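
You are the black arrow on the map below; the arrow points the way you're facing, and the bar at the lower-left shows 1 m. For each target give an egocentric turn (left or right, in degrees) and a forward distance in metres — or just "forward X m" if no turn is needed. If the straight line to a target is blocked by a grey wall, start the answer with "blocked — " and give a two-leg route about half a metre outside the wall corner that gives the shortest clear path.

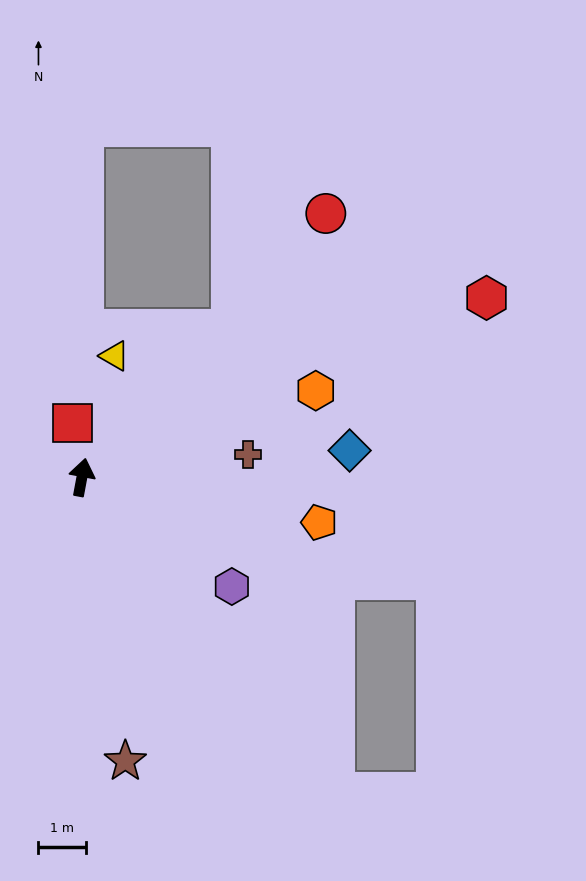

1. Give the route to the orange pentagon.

turn right 90°, forward 5.1 m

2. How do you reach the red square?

turn left 20°, forward 1.2 m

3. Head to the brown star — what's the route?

turn right 161°, forward 6.1 m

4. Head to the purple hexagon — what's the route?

turn right 116°, forward 3.9 m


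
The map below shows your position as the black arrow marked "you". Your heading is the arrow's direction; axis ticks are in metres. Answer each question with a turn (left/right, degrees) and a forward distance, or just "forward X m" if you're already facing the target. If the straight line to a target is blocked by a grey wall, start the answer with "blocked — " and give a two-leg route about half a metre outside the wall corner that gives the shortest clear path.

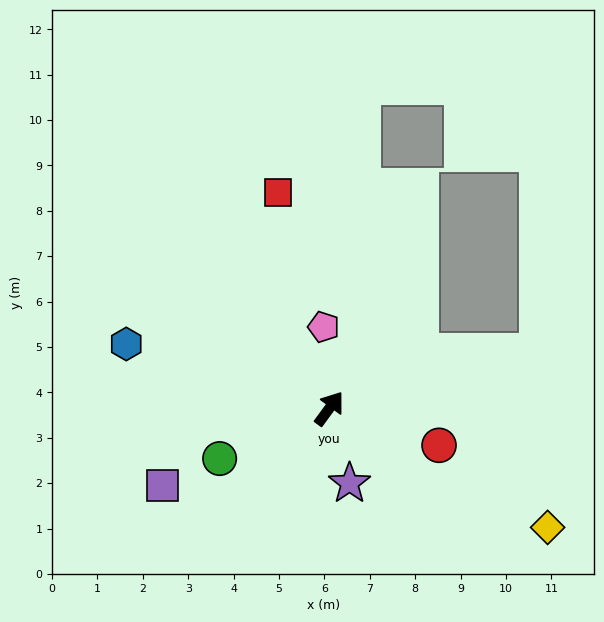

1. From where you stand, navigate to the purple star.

turn right 129°, forward 1.7 m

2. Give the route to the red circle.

turn right 72°, forward 2.6 m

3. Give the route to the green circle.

turn left 151°, forward 2.7 m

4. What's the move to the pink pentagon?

turn left 40°, forward 1.8 m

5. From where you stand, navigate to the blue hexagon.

turn left 109°, forward 4.7 m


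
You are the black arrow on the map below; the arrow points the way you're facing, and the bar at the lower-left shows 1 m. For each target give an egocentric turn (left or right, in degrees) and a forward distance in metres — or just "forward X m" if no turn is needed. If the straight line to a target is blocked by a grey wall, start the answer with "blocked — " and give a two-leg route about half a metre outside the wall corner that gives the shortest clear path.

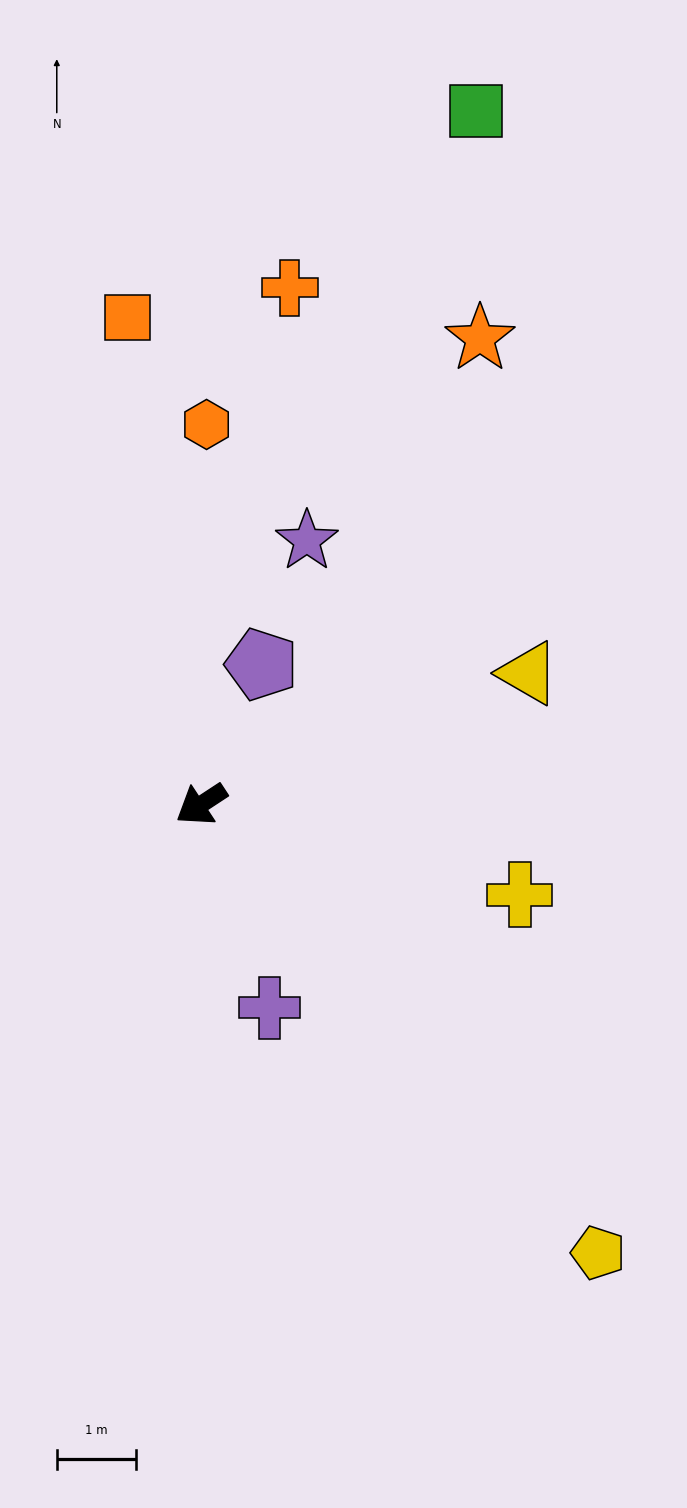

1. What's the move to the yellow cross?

turn left 131°, forward 4.2 m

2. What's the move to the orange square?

turn right 115°, forward 6.2 m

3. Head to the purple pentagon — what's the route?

turn right 147°, forward 1.9 m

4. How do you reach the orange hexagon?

turn right 124°, forward 4.8 m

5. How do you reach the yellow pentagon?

turn left 98°, forward 7.6 m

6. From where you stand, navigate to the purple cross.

turn left 75°, forward 2.7 m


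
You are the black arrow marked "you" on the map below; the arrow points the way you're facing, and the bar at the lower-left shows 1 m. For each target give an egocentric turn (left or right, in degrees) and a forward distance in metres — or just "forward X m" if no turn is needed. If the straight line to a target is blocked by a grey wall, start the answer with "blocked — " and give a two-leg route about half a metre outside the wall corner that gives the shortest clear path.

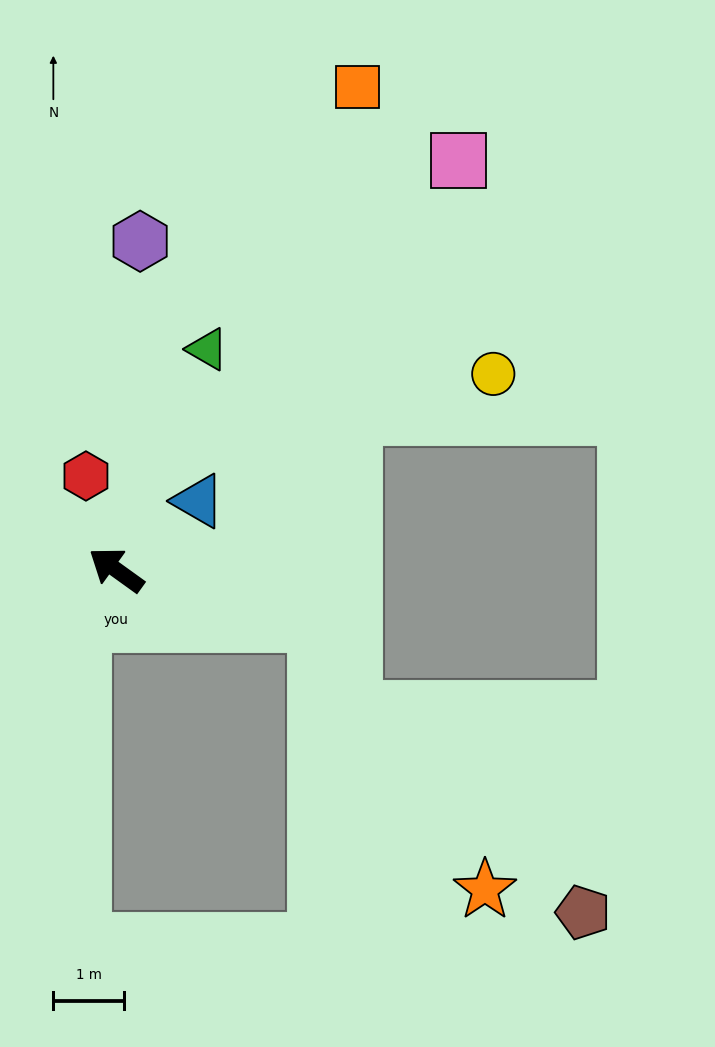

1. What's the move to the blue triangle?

turn right 104°, forward 1.5 m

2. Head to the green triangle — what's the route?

turn right 77°, forward 3.4 m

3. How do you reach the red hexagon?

turn right 36°, forward 1.4 m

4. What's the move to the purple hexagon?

turn right 58°, forward 4.7 m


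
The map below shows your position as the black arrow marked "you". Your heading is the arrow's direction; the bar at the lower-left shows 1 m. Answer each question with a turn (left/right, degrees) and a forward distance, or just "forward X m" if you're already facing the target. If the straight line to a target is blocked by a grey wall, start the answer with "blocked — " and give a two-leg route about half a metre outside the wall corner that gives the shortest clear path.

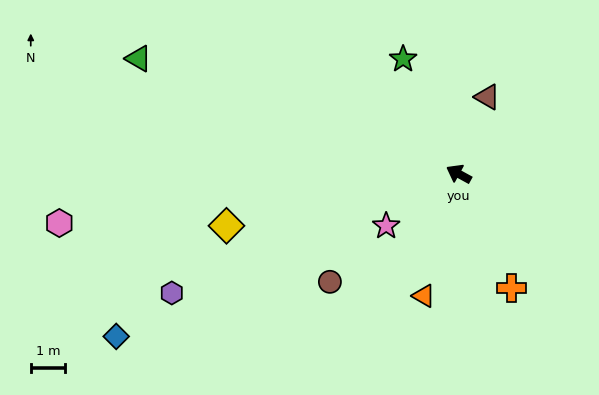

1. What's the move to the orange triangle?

turn left 103°, forward 3.7 m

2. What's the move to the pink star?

turn left 64°, forward 2.6 m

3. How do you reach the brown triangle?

turn right 82°, forward 2.4 m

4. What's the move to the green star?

turn right 36°, forward 3.7 m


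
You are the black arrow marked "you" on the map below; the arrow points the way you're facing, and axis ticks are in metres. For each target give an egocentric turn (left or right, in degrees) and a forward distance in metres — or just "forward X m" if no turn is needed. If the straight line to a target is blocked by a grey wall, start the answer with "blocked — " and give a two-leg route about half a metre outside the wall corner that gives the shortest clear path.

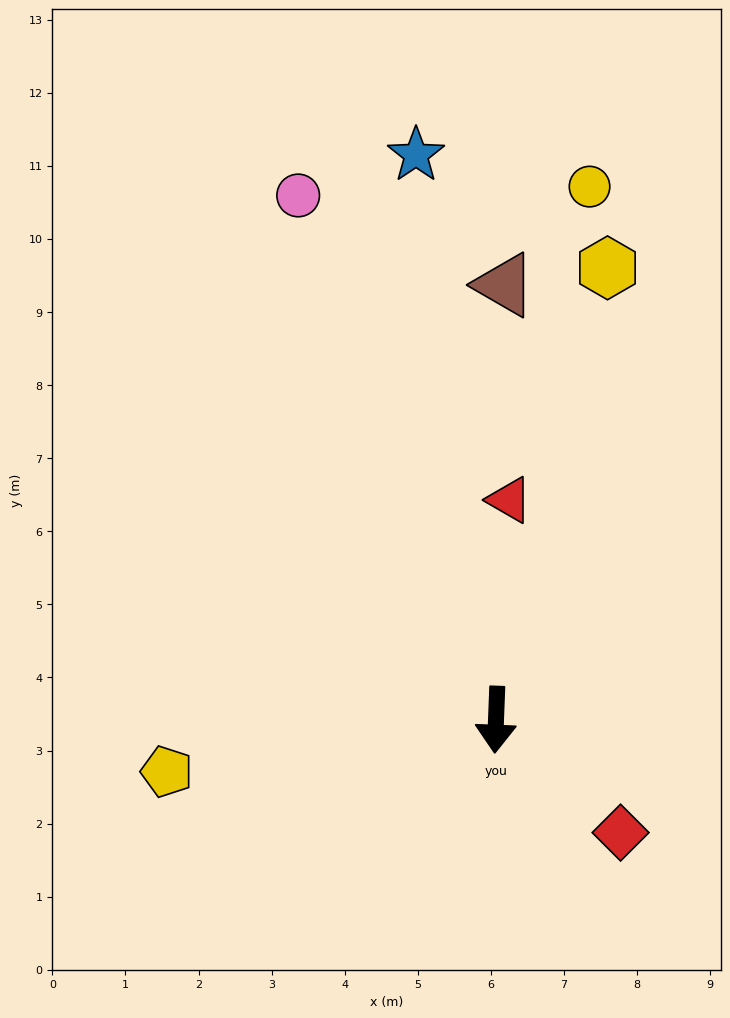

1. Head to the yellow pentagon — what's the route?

turn right 79°, forward 4.6 m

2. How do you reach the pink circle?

turn right 157°, forward 7.7 m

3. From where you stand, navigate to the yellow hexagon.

turn left 168°, forward 6.4 m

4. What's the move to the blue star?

turn right 170°, forward 7.8 m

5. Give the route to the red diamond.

turn left 50°, forward 2.3 m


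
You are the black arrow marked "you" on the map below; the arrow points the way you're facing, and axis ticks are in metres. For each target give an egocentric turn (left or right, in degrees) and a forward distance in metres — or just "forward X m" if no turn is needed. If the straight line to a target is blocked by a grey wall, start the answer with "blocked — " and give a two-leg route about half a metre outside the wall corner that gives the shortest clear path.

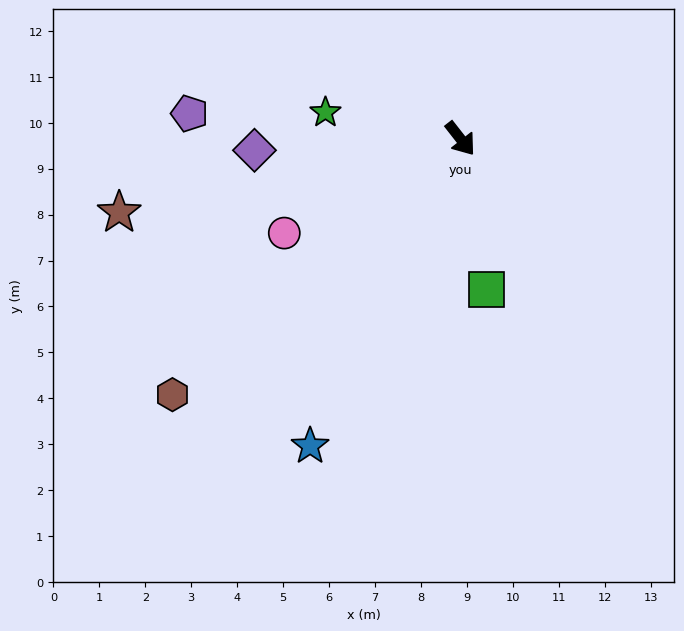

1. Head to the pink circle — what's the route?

turn right 100°, forward 4.3 m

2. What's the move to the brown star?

turn right 116°, forward 7.6 m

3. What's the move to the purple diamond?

turn right 125°, forward 4.5 m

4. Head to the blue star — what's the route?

turn right 64°, forward 7.4 m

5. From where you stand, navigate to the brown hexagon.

turn right 86°, forward 8.4 m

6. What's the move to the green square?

turn right 28°, forward 3.3 m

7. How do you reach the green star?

turn right 139°, forward 3.0 m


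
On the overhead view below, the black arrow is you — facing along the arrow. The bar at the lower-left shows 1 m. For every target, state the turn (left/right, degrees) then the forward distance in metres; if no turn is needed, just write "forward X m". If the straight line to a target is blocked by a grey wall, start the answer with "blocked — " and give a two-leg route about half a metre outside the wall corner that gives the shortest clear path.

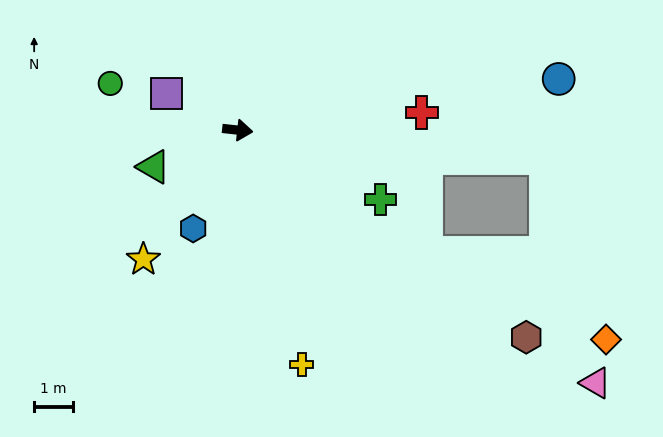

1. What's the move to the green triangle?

turn right 150°, forward 2.4 m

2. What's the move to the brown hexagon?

turn right 29°, forward 9.2 m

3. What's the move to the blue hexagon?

turn right 108°, forward 2.8 m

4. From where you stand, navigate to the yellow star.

turn right 120°, forward 4.1 m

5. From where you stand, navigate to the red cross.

turn left 12°, forward 4.8 m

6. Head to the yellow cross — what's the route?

turn right 68°, forward 6.3 m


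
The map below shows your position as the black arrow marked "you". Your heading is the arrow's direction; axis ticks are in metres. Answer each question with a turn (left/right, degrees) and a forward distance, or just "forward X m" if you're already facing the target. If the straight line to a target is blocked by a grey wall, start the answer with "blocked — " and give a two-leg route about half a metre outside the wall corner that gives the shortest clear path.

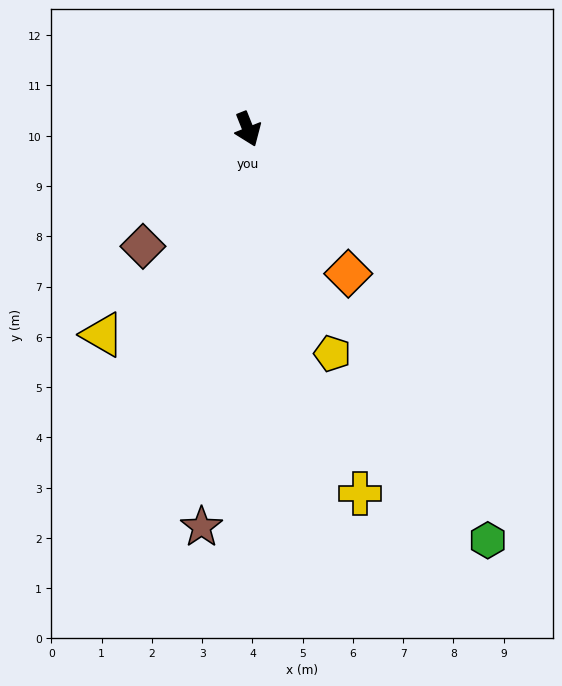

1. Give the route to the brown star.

turn right 28°, forward 8.0 m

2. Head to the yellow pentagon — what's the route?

forward 4.8 m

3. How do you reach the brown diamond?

turn right 64°, forward 3.1 m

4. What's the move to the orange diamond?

turn left 13°, forward 3.5 m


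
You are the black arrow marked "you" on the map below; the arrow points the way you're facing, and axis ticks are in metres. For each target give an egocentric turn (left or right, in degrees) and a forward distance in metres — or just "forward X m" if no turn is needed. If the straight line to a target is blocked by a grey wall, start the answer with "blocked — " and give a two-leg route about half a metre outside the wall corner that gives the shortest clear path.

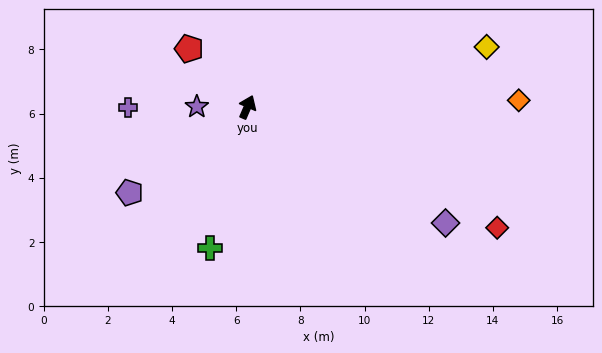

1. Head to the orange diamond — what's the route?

turn right 65°, forward 8.5 m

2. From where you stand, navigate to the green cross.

turn right 172°, forward 4.5 m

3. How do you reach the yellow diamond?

turn right 53°, forward 7.7 m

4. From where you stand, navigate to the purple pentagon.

turn left 149°, forward 4.5 m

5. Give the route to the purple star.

turn left 113°, forward 1.6 m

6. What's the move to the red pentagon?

turn left 68°, forward 2.6 m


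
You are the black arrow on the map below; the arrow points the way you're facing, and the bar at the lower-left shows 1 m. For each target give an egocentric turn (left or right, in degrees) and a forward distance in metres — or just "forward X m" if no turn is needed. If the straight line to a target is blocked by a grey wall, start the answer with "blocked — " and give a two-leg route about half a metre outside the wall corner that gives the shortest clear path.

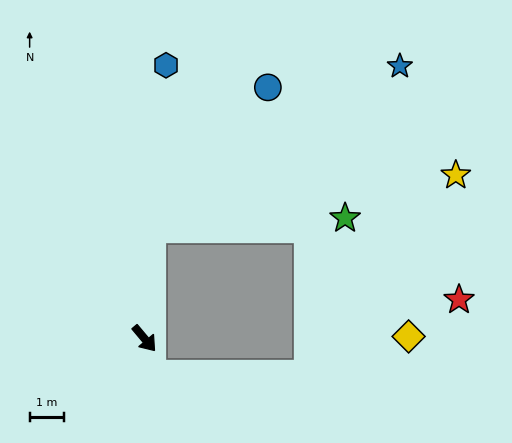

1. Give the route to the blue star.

blocked — turn left 136°, forward 3.2 m, then turn right 53°, forward 8.6 m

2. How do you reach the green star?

blocked — turn left 136°, forward 3.2 m, then turn right 83°, forward 5.6 m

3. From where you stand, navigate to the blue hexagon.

turn left 136°, forward 7.9 m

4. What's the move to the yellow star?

blocked — turn left 136°, forward 3.2 m, then turn right 76°, forward 8.9 m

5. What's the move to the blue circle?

blocked — turn left 136°, forward 3.2 m, then turn right 35°, forward 5.3 m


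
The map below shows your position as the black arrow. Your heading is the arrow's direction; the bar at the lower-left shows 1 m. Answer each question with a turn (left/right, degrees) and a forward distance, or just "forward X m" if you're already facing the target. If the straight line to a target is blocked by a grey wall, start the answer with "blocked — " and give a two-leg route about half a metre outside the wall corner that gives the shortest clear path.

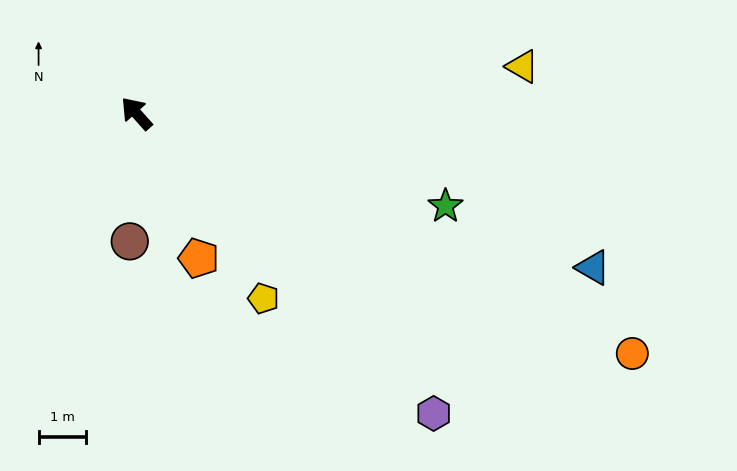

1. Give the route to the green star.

turn right 148°, forward 6.9 m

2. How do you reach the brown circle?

turn left 135°, forward 2.7 m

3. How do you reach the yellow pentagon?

turn left 173°, forward 4.8 m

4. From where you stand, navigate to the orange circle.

turn right 158°, forward 11.7 m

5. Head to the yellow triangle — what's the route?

turn right 125°, forward 8.3 m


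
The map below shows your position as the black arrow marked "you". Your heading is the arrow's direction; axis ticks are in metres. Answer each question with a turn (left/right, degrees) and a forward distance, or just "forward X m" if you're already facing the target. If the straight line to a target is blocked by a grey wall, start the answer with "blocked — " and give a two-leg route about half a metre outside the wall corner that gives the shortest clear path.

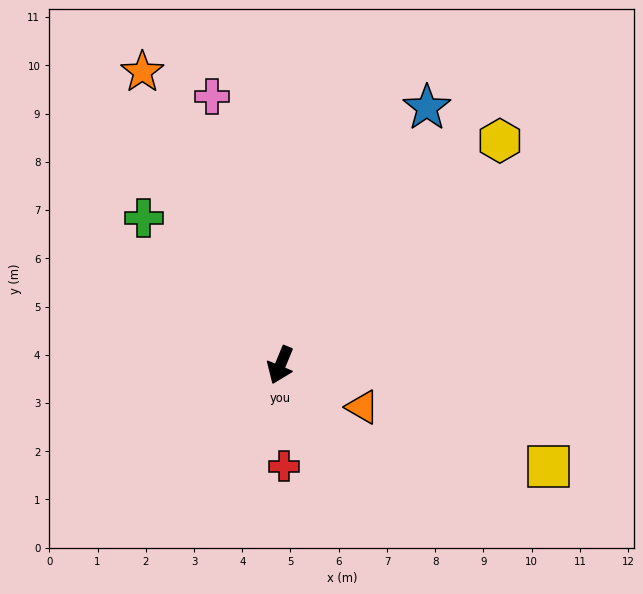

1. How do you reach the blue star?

turn left 173°, forward 6.1 m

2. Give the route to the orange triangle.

turn left 85°, forward 1.9 m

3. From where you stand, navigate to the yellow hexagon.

turn left 158°, forward 6.5 m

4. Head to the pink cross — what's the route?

turn right 143°, forward 5.7 m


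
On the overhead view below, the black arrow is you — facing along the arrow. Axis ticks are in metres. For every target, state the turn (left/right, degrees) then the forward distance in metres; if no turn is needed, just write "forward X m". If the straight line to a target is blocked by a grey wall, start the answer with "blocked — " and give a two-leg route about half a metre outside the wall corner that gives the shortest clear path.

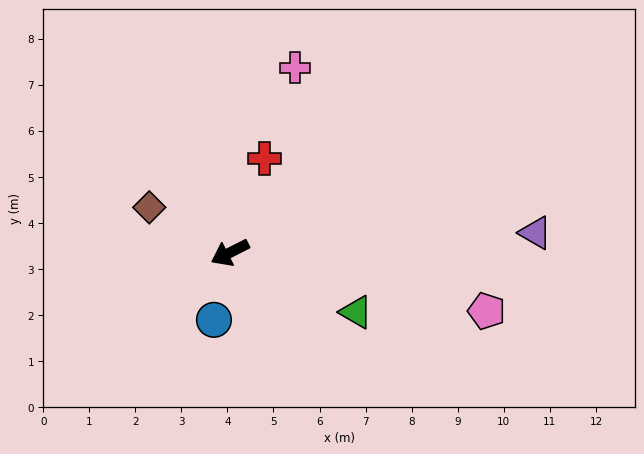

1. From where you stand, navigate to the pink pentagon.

turn left 140°, forward 5.7 m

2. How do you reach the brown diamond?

turn right 56°, forward 2.0 m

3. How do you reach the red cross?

turn right 137°, forward 2.2 m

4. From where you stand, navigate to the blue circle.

turn left 50°, forward 1.5 m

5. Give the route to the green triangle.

turn left 128°, forward 3.0 m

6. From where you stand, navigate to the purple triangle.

turn left 157°, forward 6.6 m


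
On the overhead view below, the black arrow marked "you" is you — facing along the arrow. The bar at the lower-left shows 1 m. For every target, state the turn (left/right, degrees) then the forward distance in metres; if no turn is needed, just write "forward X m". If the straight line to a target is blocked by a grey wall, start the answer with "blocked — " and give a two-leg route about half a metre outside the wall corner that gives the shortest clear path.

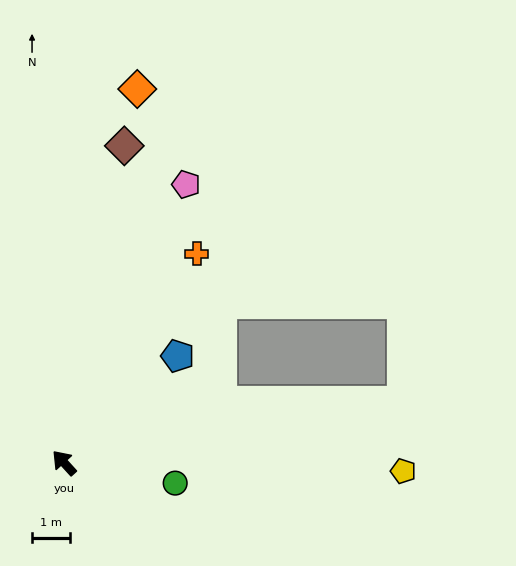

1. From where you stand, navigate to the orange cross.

turn right 75°, forward 6.5 m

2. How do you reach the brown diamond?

turn right 53°, forward 8.5 m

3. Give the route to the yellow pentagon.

turn right 134°, forward 8.9 m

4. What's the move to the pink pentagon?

turn right 66°, forward 8.0 m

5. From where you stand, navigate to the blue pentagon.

turn right 89°, forward 4.1 m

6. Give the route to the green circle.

turn right 143°, forward 3.0 m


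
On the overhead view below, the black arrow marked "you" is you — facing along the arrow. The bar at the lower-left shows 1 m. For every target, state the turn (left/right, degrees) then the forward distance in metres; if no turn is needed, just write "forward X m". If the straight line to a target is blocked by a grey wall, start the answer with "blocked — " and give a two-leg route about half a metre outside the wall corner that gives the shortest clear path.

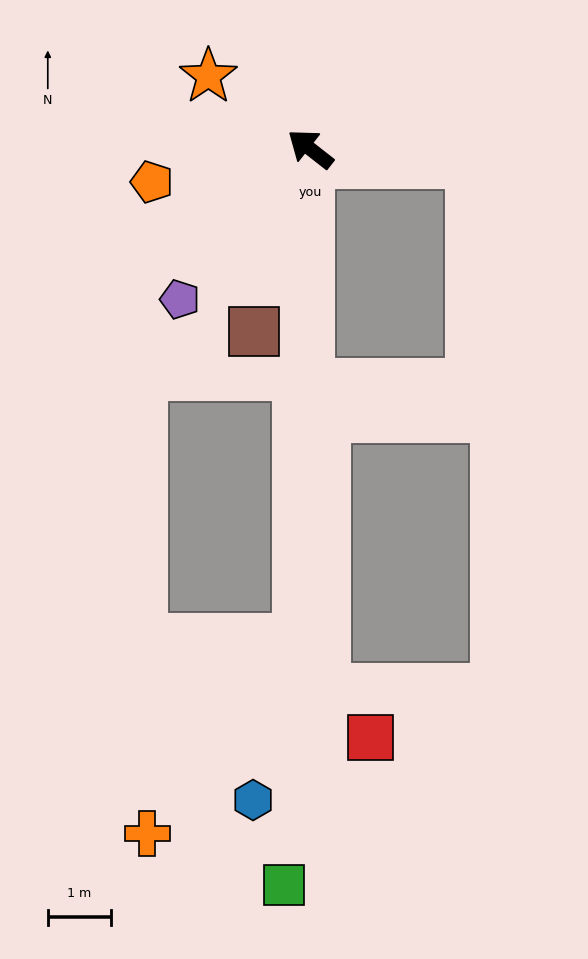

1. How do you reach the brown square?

turn left 111°, forward 3.0 m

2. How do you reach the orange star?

turn left 3°, forward 2.0 m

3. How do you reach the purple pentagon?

turn left 87°, forward 3.2 m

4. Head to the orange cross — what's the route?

blocked — turn left 127°, forward 7.8 m, then turn right 37°, forward 3.9 m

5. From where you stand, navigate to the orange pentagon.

turn left 50°, forward 2.6 m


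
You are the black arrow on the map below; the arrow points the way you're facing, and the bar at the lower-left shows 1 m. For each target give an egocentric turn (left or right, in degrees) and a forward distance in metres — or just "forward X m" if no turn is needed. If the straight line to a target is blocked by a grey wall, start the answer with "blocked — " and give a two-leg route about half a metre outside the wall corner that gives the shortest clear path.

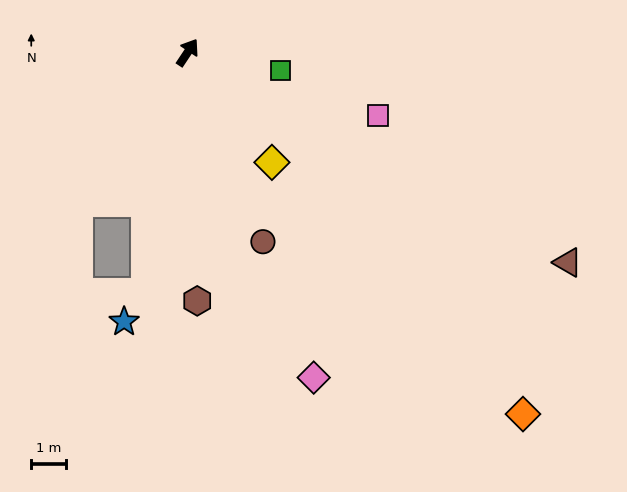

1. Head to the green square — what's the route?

turn right 67°, forward 2.7 m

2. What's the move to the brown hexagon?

turn right 144°, forward 7.2 m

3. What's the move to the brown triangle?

turn right 85°, forward 12.6 m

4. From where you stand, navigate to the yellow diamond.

turn right 109°, forward 4.0 m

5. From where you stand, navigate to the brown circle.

turn right 125°, forward 5.9 m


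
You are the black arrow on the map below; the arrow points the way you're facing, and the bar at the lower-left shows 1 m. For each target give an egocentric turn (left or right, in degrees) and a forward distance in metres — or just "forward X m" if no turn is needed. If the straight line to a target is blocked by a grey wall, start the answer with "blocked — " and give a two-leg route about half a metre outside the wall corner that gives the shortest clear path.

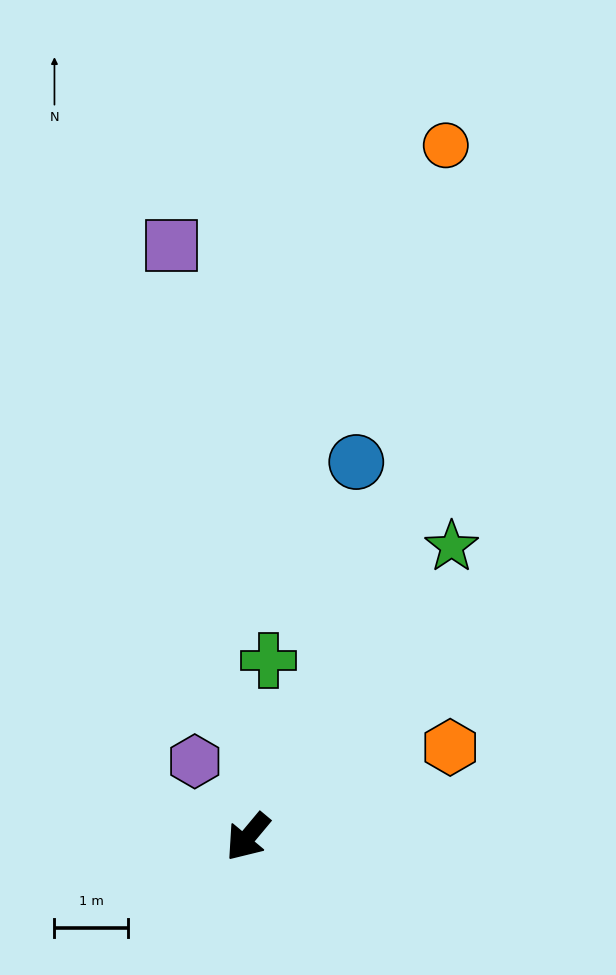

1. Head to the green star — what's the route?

turn right 175°, forward 4.8 m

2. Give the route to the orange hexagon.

turn left 154°, forward 3.0 m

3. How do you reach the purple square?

turn right 133°, forward 8.1 m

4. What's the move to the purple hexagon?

turn right 105°, forward 1.3 m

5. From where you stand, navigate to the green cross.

turn right 147°, forward 2.4 m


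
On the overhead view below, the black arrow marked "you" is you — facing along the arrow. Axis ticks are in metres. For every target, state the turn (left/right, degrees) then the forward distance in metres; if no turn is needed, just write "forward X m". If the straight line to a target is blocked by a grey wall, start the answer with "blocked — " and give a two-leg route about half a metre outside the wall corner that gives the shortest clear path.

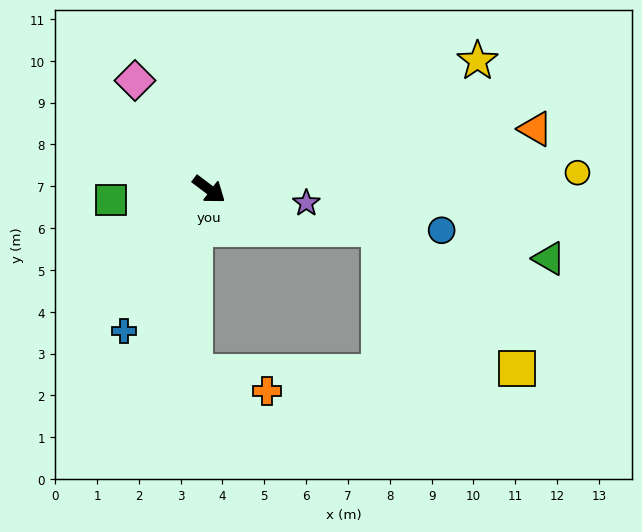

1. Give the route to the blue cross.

turn right 84°, forward 4.0 m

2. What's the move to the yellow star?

turn left 63°, forward 7.1 m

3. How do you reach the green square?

turn right 137°, forward 2.4 m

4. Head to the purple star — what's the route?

turn left 29°, forward 2.3 m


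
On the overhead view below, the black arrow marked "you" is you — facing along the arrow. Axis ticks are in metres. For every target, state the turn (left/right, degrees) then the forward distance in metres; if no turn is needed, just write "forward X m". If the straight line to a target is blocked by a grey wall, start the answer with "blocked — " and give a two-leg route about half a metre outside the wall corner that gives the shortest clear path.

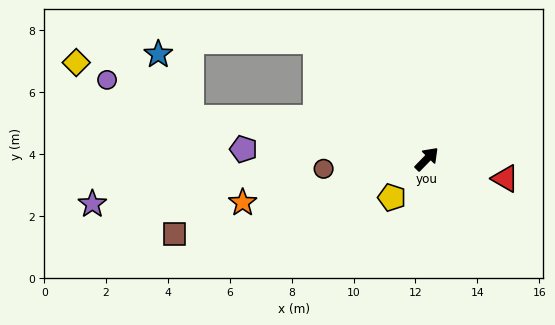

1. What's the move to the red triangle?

turn right 60°, forward 2.6 m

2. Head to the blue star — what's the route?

blocked — turn left 124°, forward 7.7 m, then turn right 52°, forward 2.3 m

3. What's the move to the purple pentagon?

turn left 131°, forward 5.9 m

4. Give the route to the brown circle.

turn left 140°, forward 3.4 m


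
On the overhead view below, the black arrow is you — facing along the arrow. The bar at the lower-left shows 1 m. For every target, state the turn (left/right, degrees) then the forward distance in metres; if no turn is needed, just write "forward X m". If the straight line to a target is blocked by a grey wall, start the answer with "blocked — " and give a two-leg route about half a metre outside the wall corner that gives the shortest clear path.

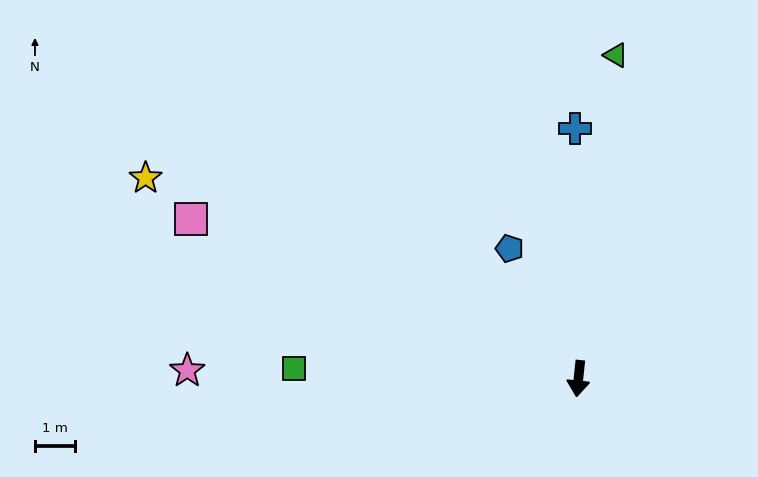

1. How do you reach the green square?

turn right 86°, forward 7.0 m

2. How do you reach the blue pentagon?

turn right 146°, forward 3.6 m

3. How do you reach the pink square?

turn right 106°, forward 10.4 m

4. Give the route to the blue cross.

turn right 173°, forward 6.2 m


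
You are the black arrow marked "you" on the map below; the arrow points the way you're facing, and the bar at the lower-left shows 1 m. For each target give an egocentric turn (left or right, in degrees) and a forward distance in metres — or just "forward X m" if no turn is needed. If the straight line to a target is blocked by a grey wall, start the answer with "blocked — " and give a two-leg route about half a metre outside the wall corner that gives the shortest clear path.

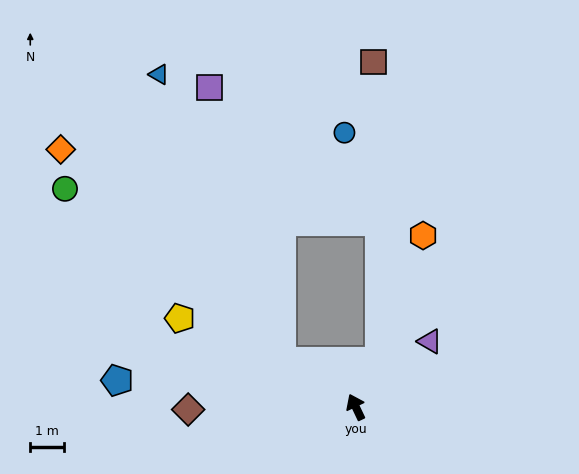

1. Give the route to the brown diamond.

turn left 65°, forward 4.9 m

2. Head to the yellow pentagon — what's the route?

turn left 38°, forward 5.8 m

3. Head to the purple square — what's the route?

blocked — turn left 33°, forward 2.6 m, then turn right 44°, forward 8.3 m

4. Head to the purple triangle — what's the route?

turn right 74°, forward 2.9 m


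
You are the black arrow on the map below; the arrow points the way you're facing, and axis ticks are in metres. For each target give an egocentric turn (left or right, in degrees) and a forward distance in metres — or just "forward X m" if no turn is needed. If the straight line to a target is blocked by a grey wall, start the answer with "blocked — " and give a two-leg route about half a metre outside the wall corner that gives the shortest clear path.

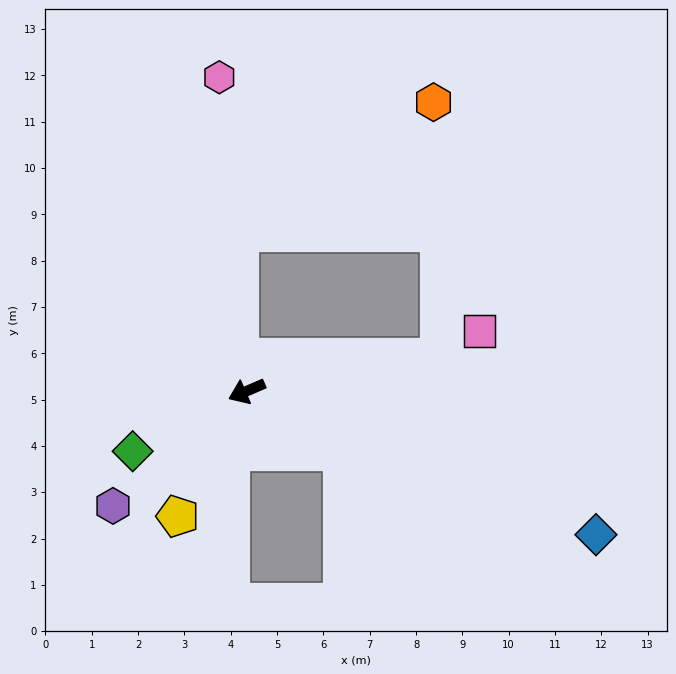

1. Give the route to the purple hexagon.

turn left 17°, forward 3.8 m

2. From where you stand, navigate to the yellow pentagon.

turn left 38°, forward 3.1 m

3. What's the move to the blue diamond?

turn left 134°, forward 8.2 m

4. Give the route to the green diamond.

turn left 5°, forward 2.8 m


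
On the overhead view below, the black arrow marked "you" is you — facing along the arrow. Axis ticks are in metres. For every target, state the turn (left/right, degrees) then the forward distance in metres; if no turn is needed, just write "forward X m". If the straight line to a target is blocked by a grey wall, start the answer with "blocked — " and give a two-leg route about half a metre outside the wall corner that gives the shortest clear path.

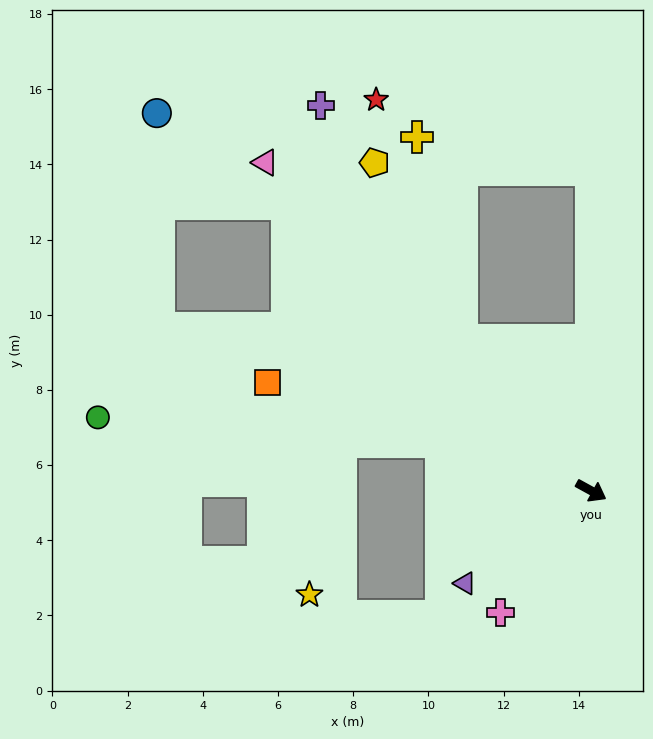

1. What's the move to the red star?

blocked — turn left 159°, forward 5.3 m, then turn right 21°, forward 6.8 m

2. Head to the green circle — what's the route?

blocked — turn right 169°, forward 4.2 m, then turn left 14°, forward 9.1 m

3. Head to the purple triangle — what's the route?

turn right 115°, forward 4.2 m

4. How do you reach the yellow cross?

blocked — turn left 159°, forward 5.3 m, then turn right 28°, forward 5.5 m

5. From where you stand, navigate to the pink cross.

turn right 98°, forward 4.0 m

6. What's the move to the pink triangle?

turn left 164°, forward 12.3 m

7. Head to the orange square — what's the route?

turn right 170°, forward 9.1 m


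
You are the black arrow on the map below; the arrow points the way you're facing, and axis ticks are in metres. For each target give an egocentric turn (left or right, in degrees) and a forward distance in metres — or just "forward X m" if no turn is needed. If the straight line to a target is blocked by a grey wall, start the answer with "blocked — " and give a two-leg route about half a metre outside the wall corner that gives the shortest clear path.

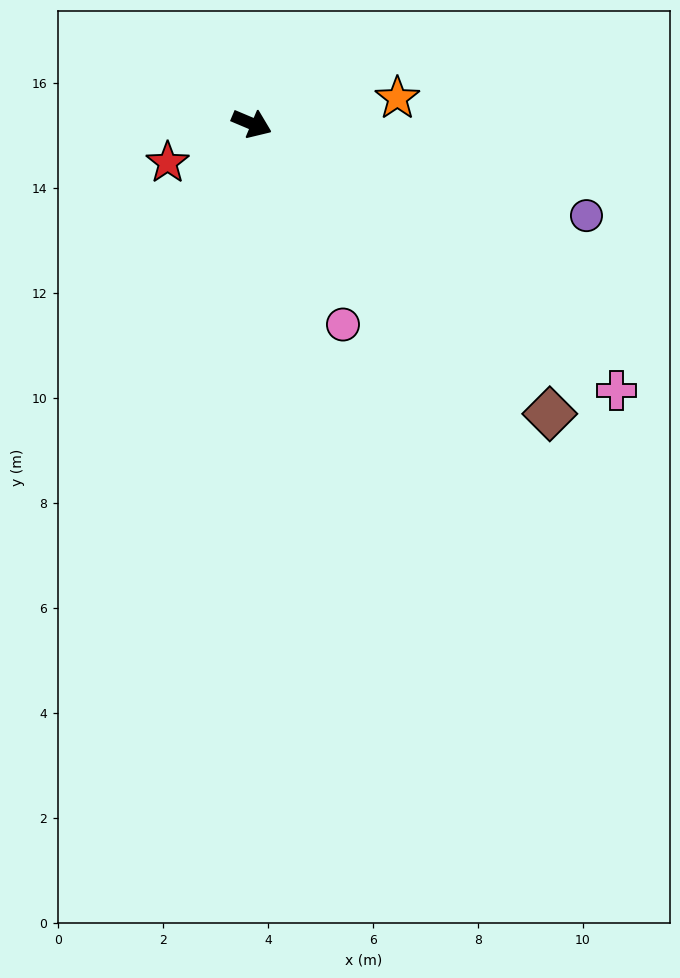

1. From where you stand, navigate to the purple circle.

turn left 8°, forward 6.6 m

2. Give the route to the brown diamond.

turn right 21°, forward 7.9 m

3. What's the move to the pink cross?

turn right 13°, forward 8.6 m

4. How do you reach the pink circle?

turn right 43°, forward 4.2 m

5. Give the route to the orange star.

turn left 33°, forward 2.8 m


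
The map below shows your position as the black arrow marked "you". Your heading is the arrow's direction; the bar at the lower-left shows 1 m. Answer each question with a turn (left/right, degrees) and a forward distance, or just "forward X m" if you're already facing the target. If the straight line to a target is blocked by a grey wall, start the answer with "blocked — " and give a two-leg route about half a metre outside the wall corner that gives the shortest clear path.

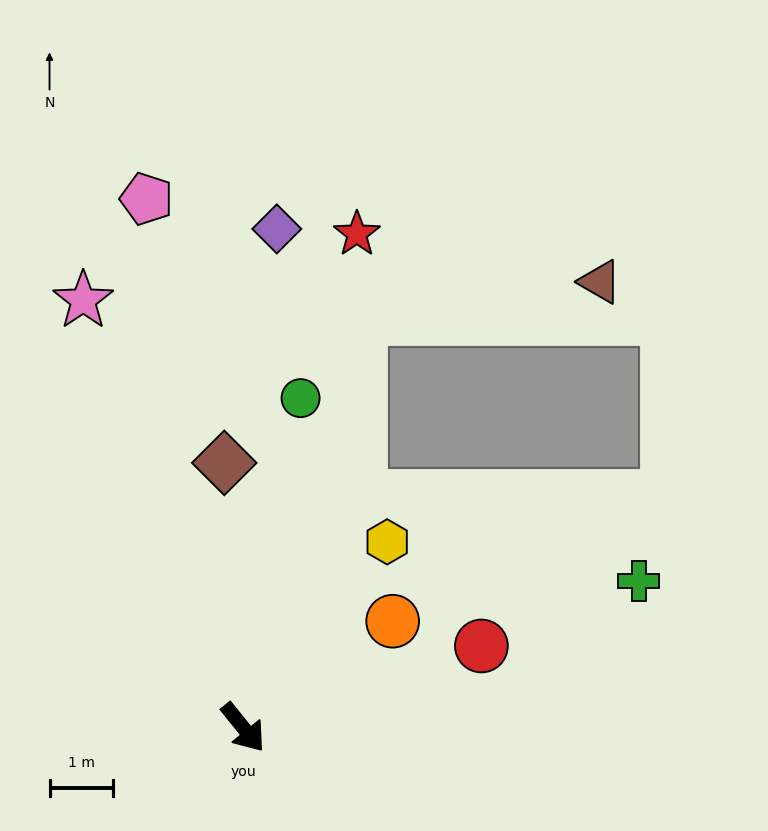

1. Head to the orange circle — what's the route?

turn left 87°, forward 2.9 m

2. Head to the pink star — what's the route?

turn left 162°, forward 7.1 m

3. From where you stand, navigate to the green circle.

turn left 131°, forward 5.2 m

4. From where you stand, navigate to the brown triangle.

blocked — turn left 125°, forward 6.7 m, then turn right 65°, forward 3.8 m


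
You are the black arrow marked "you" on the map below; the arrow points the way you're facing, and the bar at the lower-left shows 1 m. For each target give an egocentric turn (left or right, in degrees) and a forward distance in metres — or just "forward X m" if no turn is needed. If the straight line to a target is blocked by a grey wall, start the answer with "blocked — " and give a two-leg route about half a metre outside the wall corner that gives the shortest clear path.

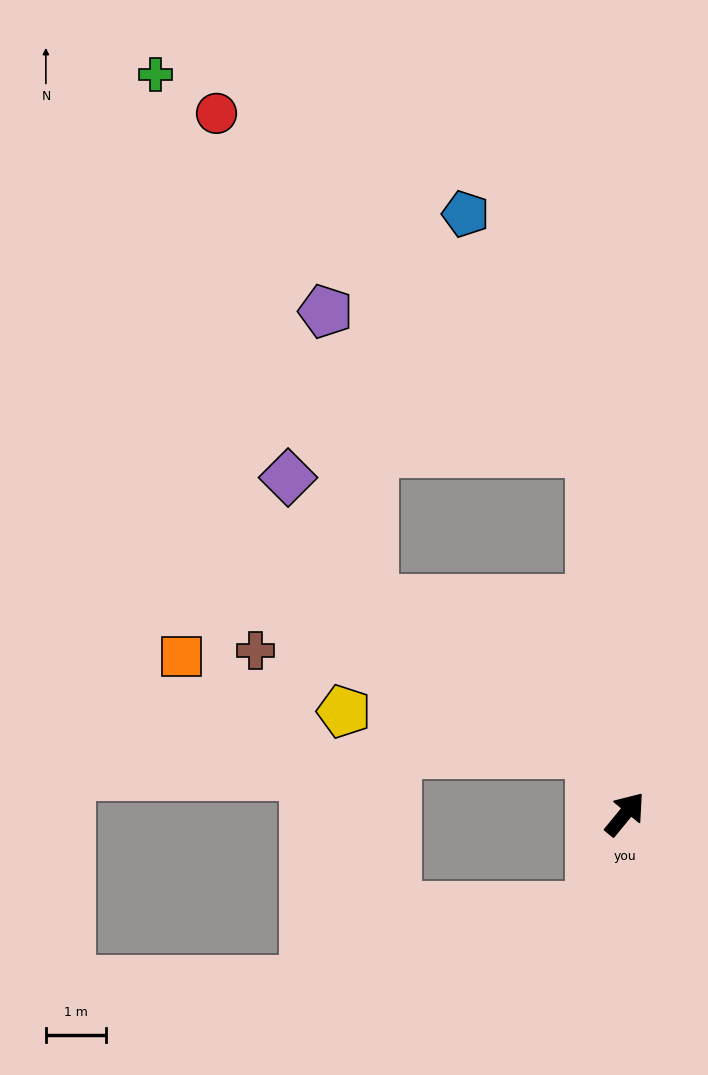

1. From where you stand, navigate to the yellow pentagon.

blocked — turn left 69°, forward 1.2 m, then turn left 51°, forward 4.2 m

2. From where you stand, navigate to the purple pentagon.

blocked — turn left 45°, forward 6.1 m, then turn left 57°, forward 5.0 m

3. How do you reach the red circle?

blocked — turn left 45°, forward 6.1 m, then turn left 42°, forward 8.4 m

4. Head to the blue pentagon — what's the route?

blocked — turn left 45°, forward 6.1 m, then turn left 22°, forward 4.5 m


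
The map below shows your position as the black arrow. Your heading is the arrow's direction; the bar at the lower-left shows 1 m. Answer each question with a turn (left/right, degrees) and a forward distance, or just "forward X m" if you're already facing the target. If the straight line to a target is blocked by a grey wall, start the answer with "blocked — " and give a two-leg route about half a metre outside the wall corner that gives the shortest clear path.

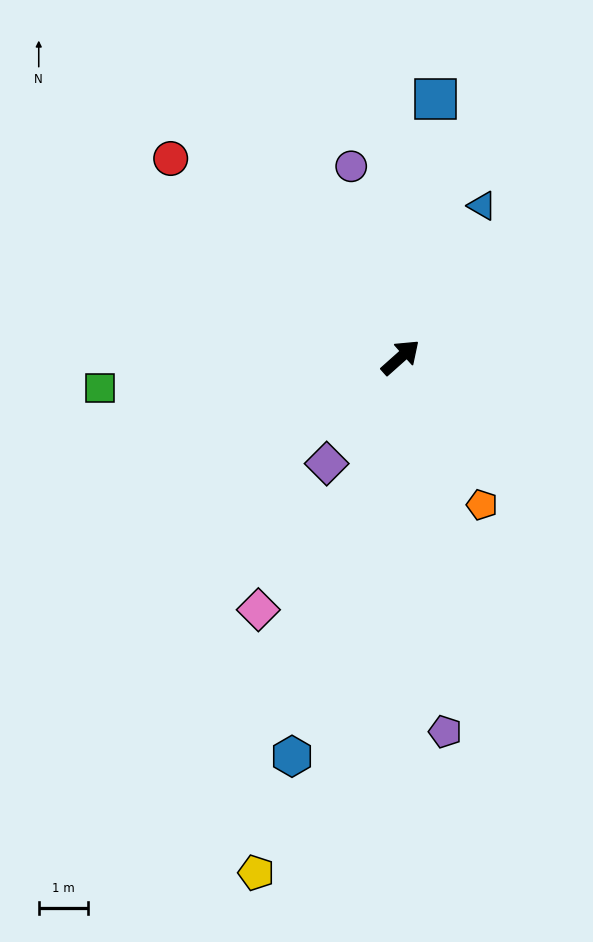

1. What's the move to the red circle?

turn left 97°, forward 6.2 m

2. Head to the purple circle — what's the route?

turn left 63°, forward 4.0 m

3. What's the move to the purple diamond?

turn right 166°, forward 2.6 m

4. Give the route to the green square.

turn left 144°, forward 6.2 m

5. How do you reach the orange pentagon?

turn right 103°, forward 3.4 m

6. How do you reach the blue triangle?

turn left 20°, forward 3.5 m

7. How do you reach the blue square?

turn left 41°, forward 5.3 m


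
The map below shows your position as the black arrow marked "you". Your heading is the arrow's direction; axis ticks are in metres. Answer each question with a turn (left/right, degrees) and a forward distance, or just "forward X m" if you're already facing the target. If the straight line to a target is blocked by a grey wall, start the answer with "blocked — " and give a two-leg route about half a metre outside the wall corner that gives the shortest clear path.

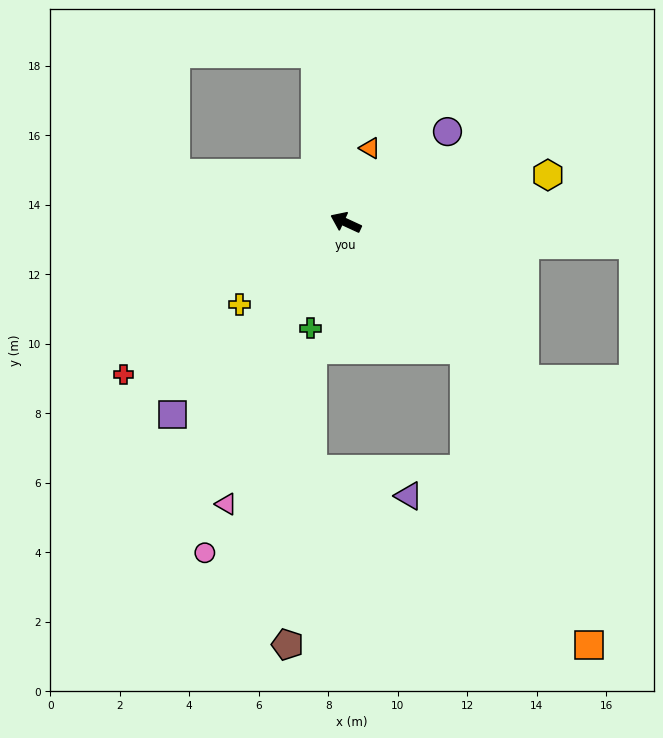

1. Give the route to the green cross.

turn left 96°, forward 3.2 m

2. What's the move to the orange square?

blocked — turn left 158°, forward 5.0 m, then turn right 20°, forward 9.2 m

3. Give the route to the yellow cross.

turn left 62°, forward 3.9 m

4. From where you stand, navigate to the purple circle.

turn right 113°, forward 3.9 m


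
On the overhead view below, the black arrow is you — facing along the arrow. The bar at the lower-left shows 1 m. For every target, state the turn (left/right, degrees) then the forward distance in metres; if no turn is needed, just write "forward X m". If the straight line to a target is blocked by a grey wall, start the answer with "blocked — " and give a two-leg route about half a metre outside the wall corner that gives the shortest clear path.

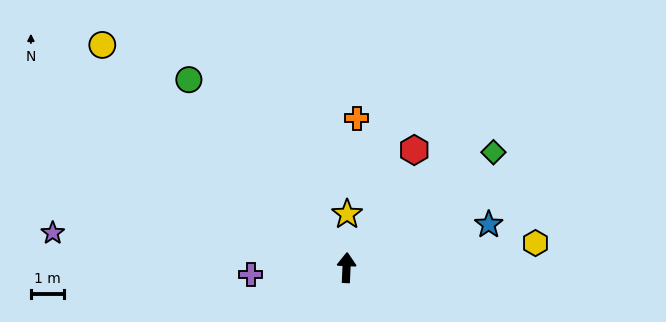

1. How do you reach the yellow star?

forward 1.6 m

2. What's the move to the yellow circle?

turn left 50°, forward 10.0 m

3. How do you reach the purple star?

turn left 86°, forward 9.0 m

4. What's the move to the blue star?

turn right 71°, forward 4.5 m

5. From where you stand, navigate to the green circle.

turn left 43°, forward 7.4 m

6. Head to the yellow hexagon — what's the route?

turn right 80°, forward 5.8 m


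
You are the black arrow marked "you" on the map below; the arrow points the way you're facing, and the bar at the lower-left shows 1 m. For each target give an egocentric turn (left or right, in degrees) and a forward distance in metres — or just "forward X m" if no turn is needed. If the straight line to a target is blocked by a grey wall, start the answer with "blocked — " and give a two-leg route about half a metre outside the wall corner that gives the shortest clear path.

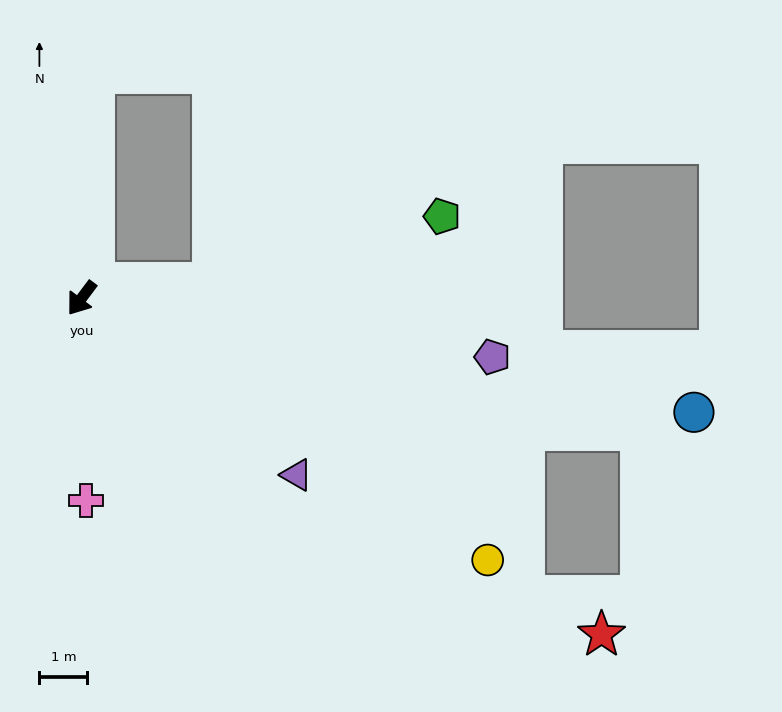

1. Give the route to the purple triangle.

turn left 87°, forward 5.8 m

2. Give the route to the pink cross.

turn left 38°, forward 4.2 m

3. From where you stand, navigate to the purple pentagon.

turn left 119°, forward 8.7 m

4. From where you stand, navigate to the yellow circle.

turn left 94°, forward 10.1 m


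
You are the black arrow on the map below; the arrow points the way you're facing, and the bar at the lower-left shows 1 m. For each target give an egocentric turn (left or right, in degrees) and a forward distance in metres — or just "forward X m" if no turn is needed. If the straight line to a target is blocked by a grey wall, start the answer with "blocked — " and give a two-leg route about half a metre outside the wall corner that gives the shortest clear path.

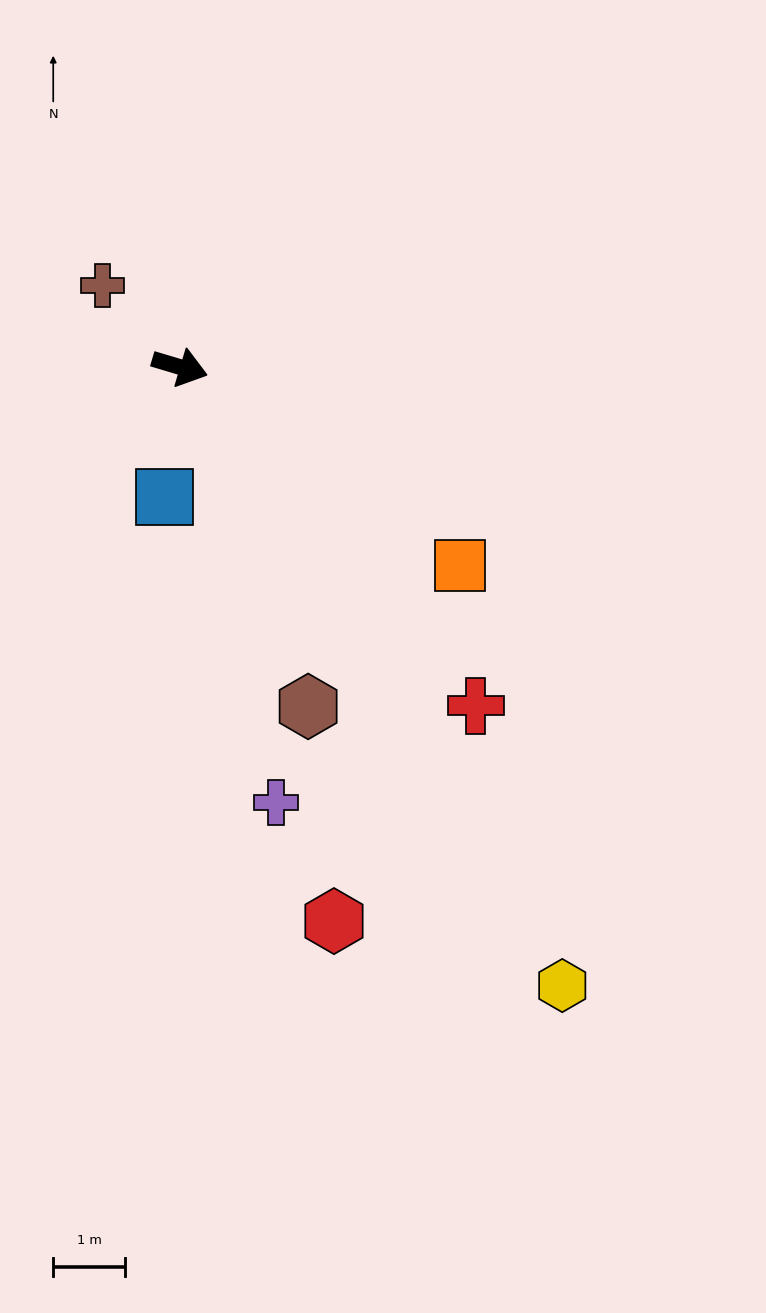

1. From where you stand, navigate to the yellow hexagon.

turn right 42°, forward 10.2 m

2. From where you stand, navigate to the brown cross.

turn left 150°, forward 1.6 m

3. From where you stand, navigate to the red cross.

turn right 32°, forward 6.3 m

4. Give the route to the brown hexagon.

turn right 53°, forward 5.1 m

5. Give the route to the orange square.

turn right 19°, forward 4.8 m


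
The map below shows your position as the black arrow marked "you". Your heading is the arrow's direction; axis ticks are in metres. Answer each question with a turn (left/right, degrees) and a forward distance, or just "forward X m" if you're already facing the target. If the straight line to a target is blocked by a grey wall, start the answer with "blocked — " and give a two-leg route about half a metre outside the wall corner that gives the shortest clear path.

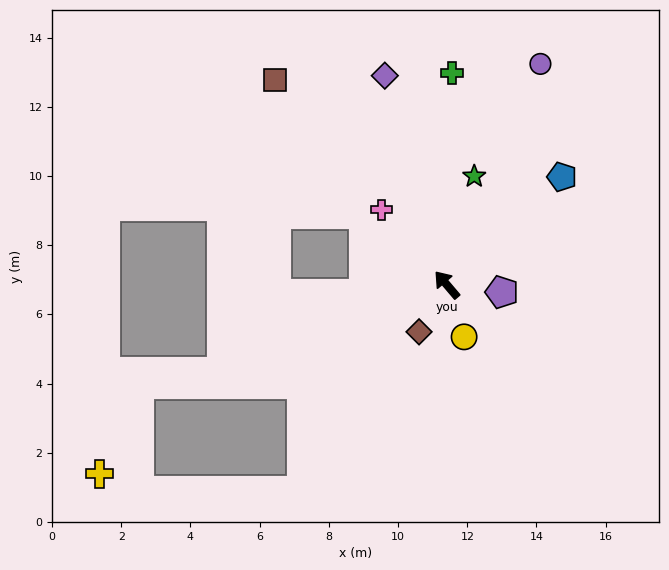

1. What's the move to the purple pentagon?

turn right 138°, forward 1.6 m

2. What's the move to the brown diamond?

turn left 109°, forward 1.6 m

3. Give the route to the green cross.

turn right 42°, forward 6.1 m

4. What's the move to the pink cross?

forward 2.9 m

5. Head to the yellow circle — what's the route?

turn left 158°, forward 1.6 m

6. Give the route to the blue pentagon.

turn right 87°, forward 4.6 m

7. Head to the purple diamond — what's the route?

turn right 24°, forward 6.3 m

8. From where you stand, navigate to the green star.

turn right 55°, forward 3.2 m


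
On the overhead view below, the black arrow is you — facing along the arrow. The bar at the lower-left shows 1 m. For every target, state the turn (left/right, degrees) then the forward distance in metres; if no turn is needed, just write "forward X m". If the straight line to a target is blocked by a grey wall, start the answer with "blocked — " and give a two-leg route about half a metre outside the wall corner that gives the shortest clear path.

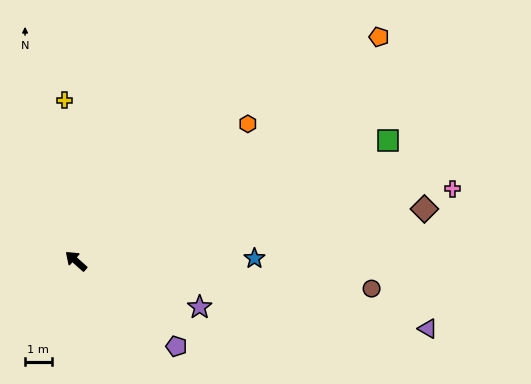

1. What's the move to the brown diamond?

turn right 130°, forward 13.2 m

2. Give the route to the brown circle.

turn right 144°, forward 11.1 m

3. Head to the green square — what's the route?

turn right 117°, forward 12.6 m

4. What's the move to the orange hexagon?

turn right 100°, forward 8.2 m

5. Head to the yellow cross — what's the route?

turn right 44°, forward 6.0 m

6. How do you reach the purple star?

turn right 159°, forward 5.0 m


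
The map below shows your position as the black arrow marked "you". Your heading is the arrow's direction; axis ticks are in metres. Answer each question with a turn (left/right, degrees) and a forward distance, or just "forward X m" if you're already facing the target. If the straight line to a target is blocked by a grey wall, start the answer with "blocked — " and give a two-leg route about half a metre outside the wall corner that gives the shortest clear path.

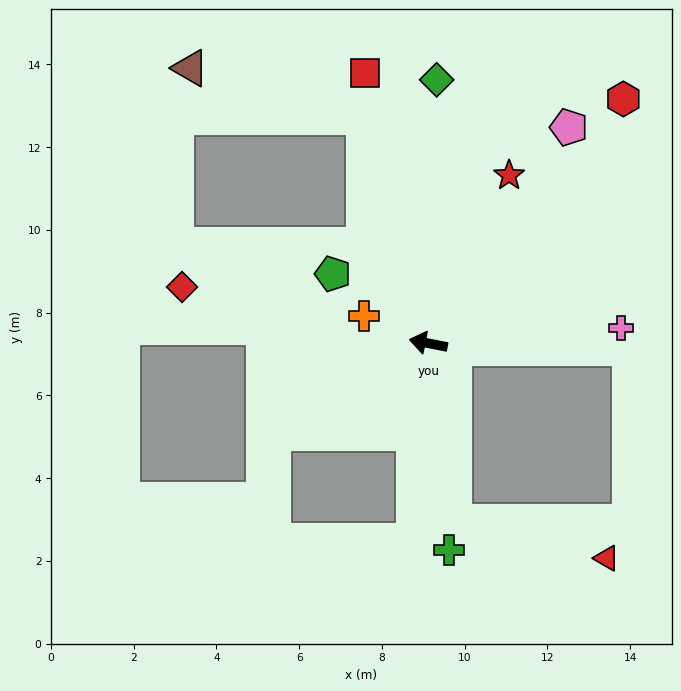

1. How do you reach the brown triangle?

blocked — turn right 63°, forward 5.7 m, then turn left 58°, forward 4.4 m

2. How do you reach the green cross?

turn left 107°, forward 5.0 m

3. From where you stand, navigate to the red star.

turn right 105°, forward 4.5 m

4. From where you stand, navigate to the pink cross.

turn right 164°, forward 4.7 m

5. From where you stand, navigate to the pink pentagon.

turn right 112°, forward 6.2 m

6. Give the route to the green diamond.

turn right 81°, forward 6.4 m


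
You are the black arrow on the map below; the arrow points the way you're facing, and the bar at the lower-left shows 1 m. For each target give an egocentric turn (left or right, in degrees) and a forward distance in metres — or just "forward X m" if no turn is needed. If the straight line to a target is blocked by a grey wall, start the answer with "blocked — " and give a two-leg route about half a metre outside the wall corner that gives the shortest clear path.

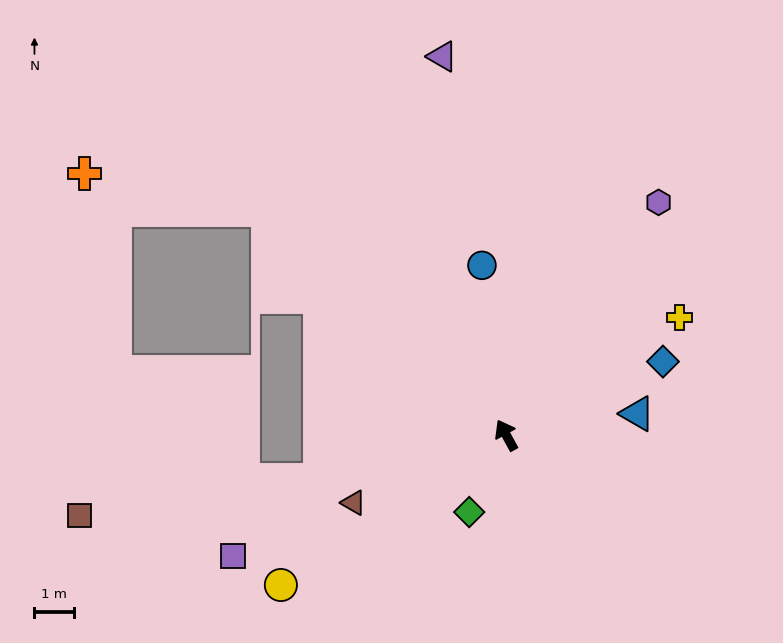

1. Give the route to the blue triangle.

turn right 109°, forward 3.4 m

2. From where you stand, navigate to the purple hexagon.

turn right 62°, forward 7.0 m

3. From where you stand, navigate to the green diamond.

turn left 126°, forward 2.2 m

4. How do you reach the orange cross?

blocked — turn left 18°, forward 8.3 m, then turn left 32°, forward 4.7 m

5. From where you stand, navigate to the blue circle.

turn right 21°, forward 4.3 m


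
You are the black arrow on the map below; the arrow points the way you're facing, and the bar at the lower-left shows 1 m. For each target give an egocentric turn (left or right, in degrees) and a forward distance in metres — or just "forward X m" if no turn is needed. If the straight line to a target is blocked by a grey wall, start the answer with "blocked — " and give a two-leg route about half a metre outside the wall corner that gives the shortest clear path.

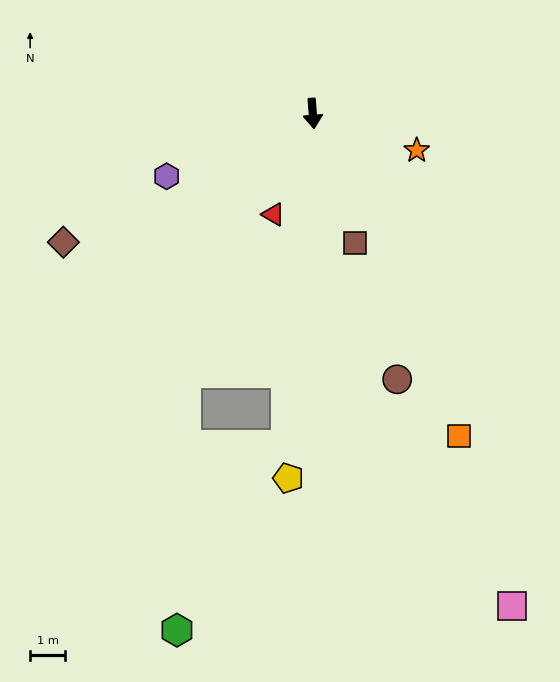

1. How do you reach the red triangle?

turn right 26°, forward 3.1 m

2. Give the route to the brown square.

turn left 14°, forward 3.9 m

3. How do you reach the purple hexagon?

turn right 71°, forward 4.6 m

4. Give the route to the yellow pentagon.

turn right 8°, forward 10.5 m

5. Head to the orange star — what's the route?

turn left 66°, forward 3.2 m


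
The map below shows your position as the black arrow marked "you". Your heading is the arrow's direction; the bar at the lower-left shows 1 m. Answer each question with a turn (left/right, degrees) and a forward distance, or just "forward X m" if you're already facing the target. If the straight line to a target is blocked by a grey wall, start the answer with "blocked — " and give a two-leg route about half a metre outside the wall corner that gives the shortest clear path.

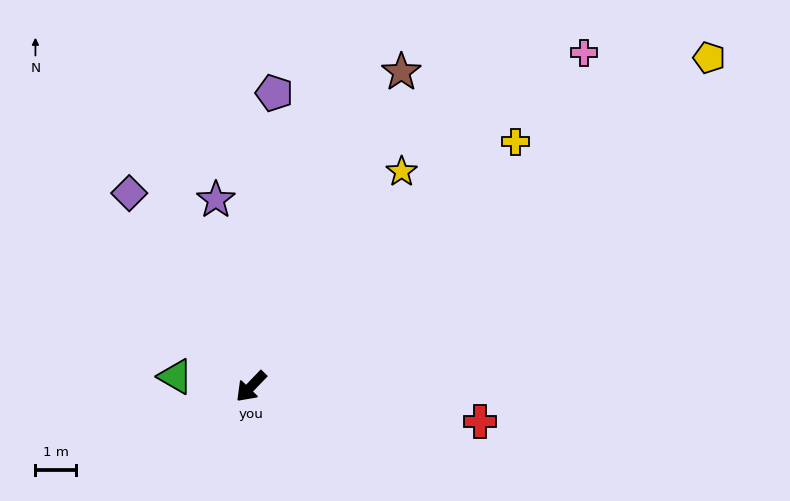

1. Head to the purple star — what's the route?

turn right 125°, forward 4.6 m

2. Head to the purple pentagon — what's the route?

turn right 141°, forward 7.2 m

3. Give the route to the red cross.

turn left 125°, forward 5.6 m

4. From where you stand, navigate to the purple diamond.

turn right 104°, forward 5.6 m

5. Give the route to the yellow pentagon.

turn left 170°, forward 13.7 m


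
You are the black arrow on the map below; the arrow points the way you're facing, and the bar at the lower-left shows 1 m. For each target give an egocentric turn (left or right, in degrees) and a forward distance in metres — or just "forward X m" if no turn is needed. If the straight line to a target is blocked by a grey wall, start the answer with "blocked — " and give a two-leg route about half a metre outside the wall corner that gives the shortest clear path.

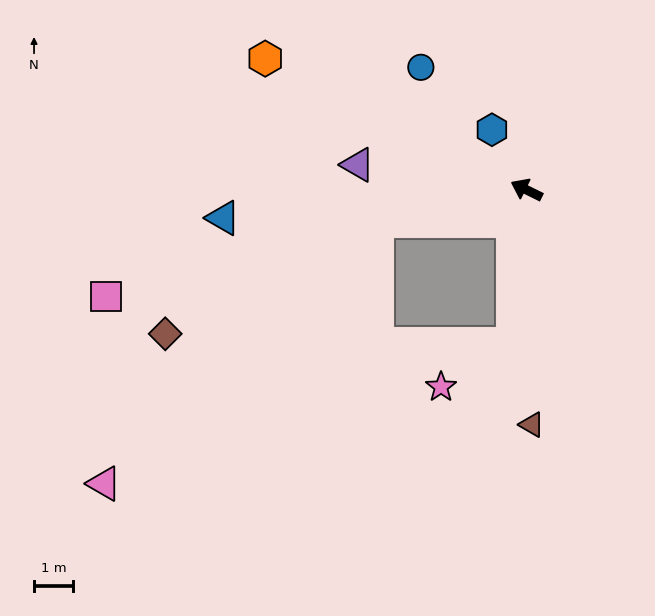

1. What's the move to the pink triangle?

blocked — turn left 38°, forward 3.9 m, then turn left 32°, forward 9.7 m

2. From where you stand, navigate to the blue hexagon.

turn right 34°, forward 1.8 m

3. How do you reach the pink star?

blocked — turn left 111°, forward 3.9 m, then turn right 53°, forward 2.1 m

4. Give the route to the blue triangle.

turn left 32°, forward 7.8 m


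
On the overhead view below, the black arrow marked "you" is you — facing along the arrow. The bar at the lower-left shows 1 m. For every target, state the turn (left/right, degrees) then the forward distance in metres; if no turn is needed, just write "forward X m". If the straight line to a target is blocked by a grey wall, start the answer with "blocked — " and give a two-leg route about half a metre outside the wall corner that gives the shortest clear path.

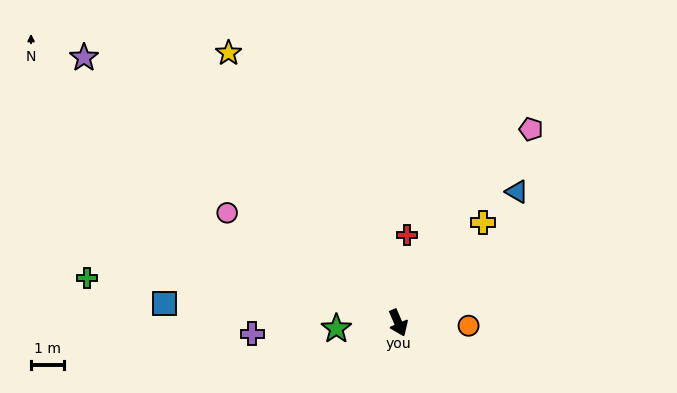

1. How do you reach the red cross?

turn left 151°, forward 2.7 m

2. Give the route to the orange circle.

turn left 64°, forward 2.1 m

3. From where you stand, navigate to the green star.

turn right 108°, forward 1.9 m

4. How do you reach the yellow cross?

turn left 116°, forward 4.0 m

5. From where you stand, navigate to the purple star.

turn right 154°, forward 12.4 m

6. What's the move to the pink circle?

turn right 146°, forward 6.1 m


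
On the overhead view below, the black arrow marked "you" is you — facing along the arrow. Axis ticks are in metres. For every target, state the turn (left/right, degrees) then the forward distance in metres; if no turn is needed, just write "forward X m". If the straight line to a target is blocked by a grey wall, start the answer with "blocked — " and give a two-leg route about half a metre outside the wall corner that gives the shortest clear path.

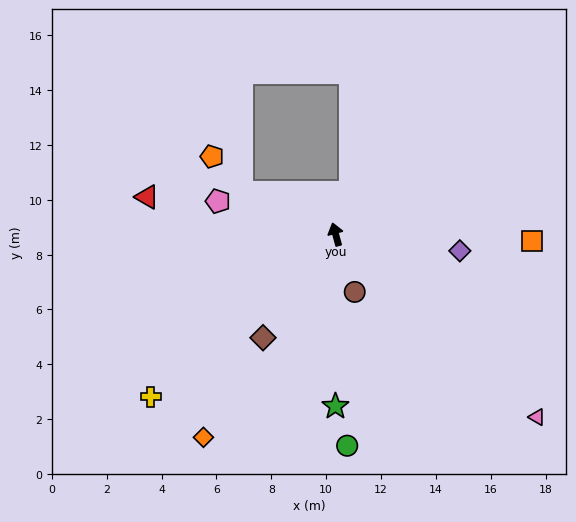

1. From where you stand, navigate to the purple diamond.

turn right 113°, forward 4.6 m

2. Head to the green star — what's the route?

turn left 165°, forward 6.3 m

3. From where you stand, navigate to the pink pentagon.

turn left 59°, forward 4.5 m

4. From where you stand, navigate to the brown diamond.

turn left 130°, forward 4.6 m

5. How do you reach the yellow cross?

turn left 116°, forward 9.0 m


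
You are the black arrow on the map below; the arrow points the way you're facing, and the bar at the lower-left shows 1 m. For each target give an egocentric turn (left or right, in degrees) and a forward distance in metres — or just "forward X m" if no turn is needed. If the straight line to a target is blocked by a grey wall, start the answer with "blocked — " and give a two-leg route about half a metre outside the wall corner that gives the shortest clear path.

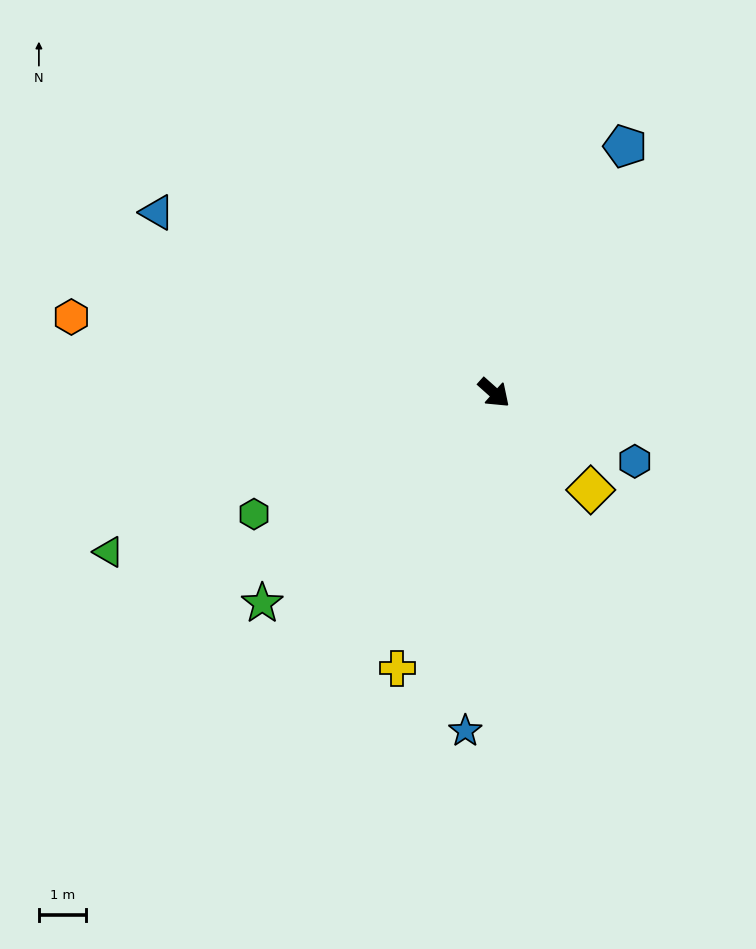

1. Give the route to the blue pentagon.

turn left 104°, forward 5.9 m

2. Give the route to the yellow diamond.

turn right 3°, forward 2.9 m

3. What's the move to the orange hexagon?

turn right 148°, forward 9.0 m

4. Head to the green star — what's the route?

turn right 96°, forward 6.6 m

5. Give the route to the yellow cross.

turn right 68°, forward 6.1 m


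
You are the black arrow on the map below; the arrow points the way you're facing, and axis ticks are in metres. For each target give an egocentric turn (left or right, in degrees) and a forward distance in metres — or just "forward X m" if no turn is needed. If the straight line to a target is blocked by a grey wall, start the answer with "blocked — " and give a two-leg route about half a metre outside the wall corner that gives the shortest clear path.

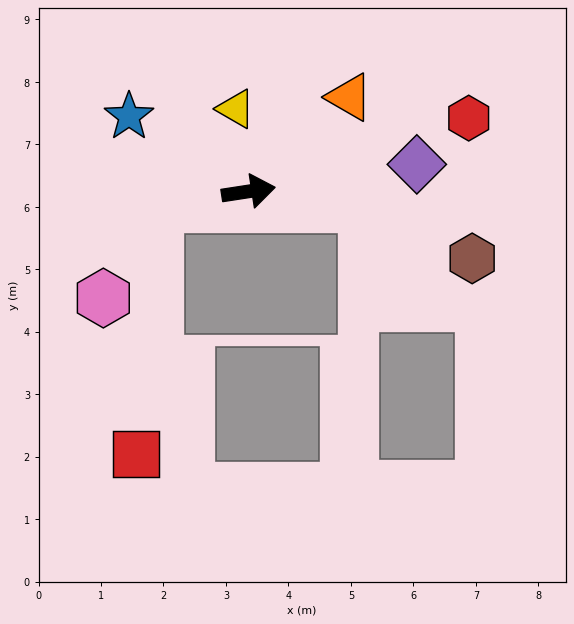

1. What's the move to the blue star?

turn left 139°, forward 2.3 m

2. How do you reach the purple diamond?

forward 2.7 m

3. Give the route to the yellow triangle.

turn left 90°, forward 1.3 m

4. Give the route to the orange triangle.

turn left 34°, forward 2.2 m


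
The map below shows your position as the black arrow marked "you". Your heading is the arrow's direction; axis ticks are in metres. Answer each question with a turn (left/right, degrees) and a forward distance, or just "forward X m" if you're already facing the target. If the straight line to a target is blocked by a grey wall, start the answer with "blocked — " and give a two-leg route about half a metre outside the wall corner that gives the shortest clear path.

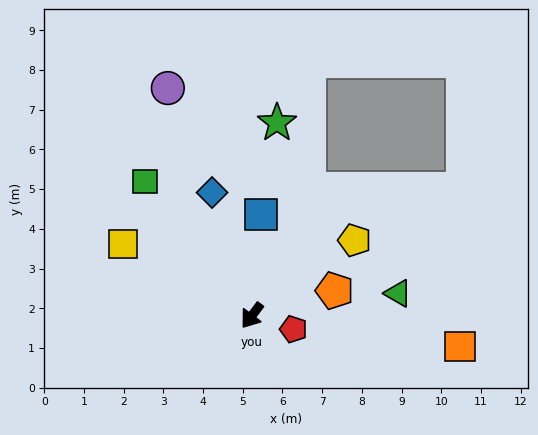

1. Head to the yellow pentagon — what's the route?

turn left 163°, forward 3.2 m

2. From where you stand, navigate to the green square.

turn right 105°, forward 4.3 m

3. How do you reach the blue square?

turn right 148°, forward 2.6 m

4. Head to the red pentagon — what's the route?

turn left 109°, forward 1.1 m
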